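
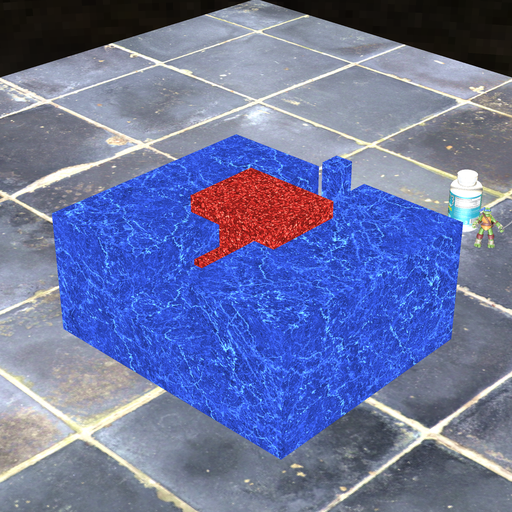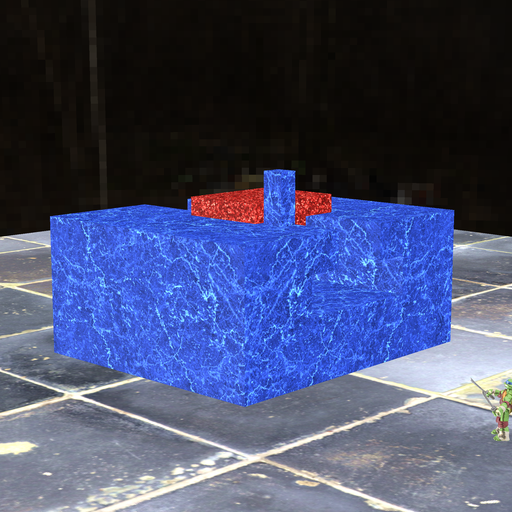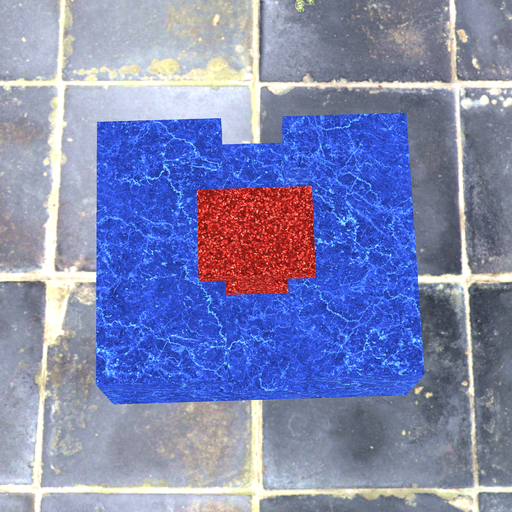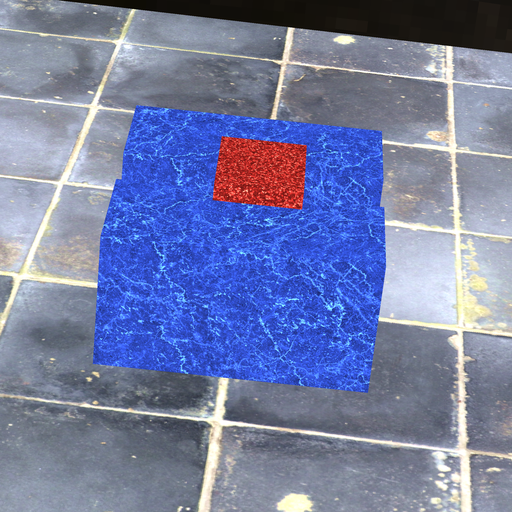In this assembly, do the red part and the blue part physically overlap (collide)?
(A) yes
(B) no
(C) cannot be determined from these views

(B) no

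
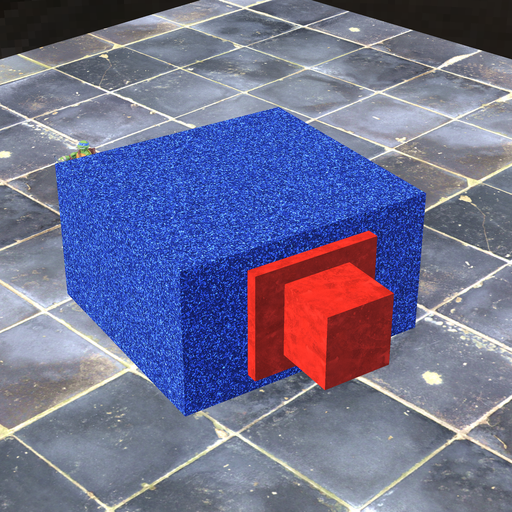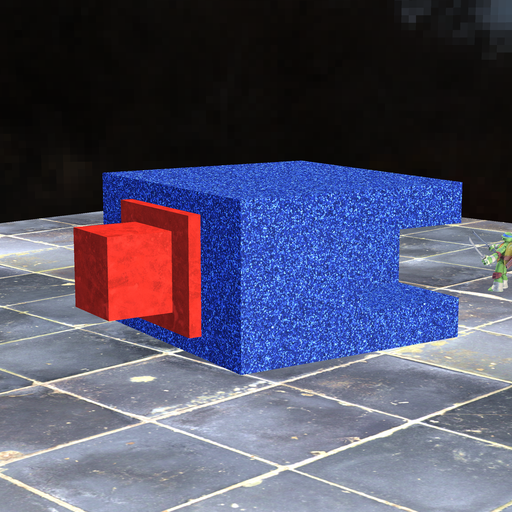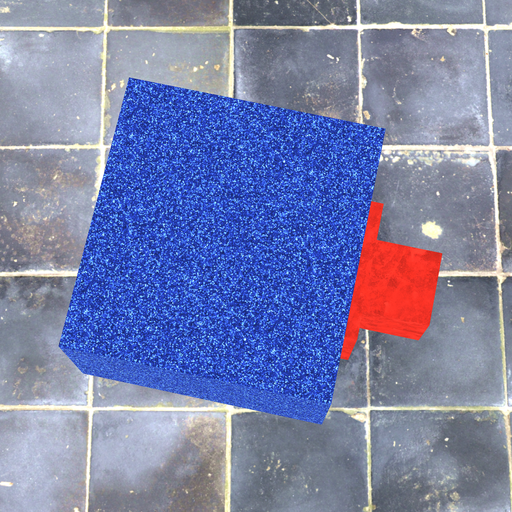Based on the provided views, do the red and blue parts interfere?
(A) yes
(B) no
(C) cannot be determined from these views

(C) cannot be determined from these views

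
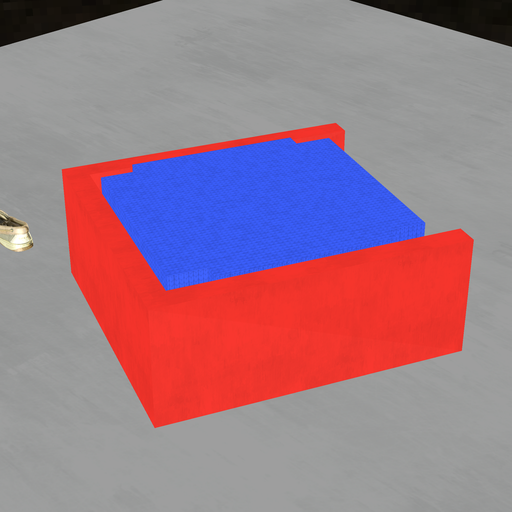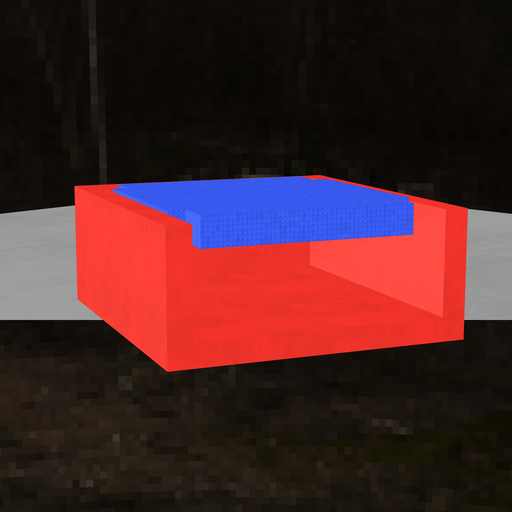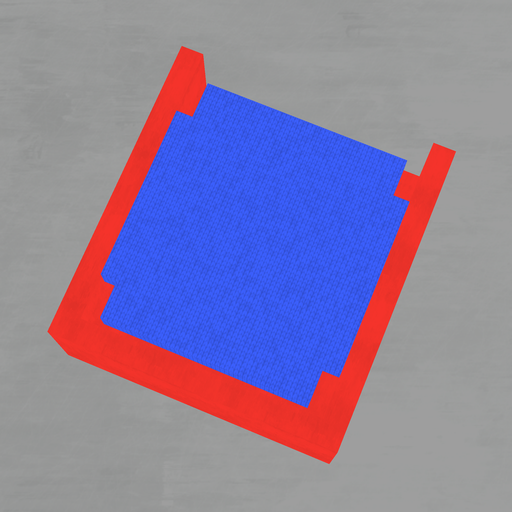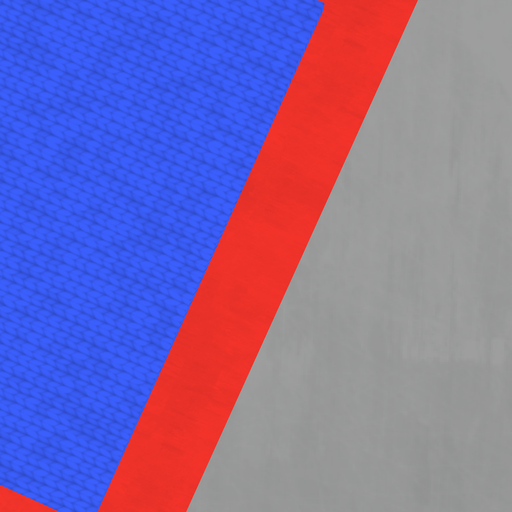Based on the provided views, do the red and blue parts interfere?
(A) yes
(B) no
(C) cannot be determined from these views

(B) no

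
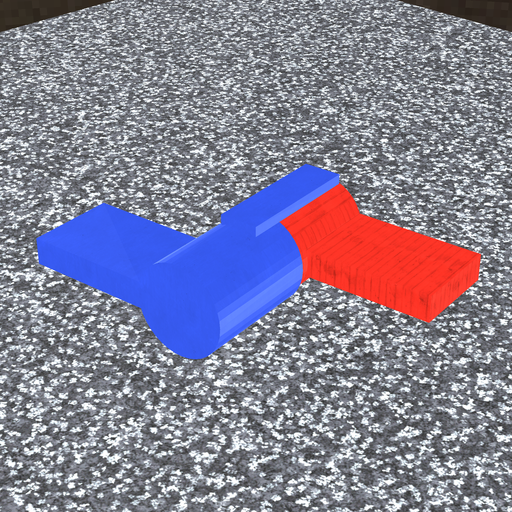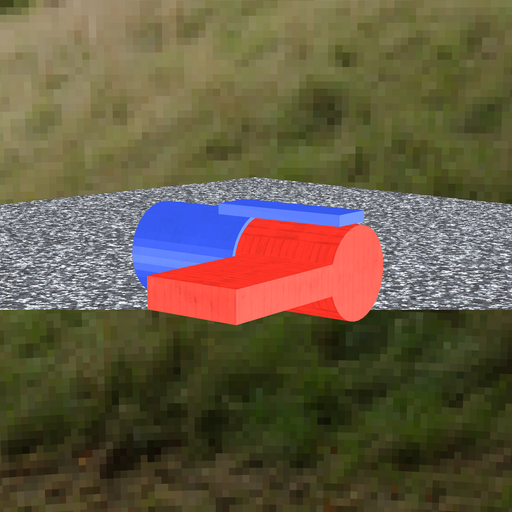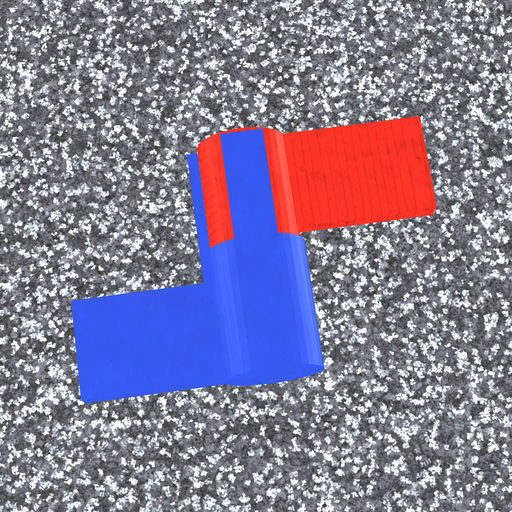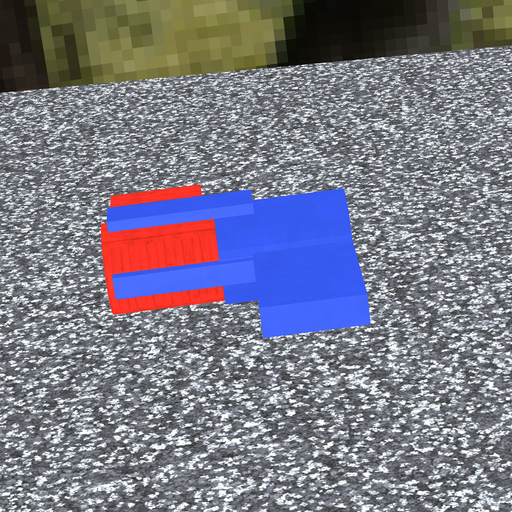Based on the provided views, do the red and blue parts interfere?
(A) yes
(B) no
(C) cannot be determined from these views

(A) yes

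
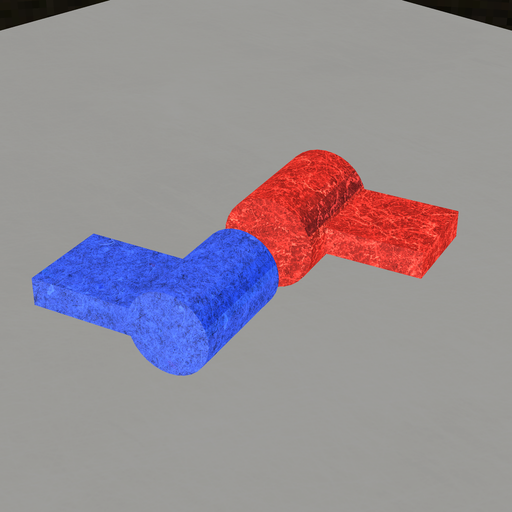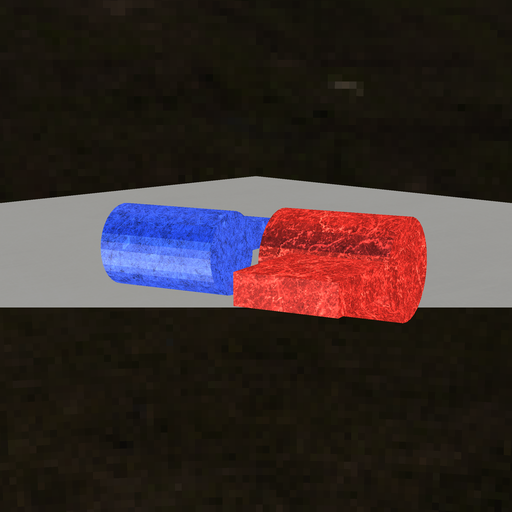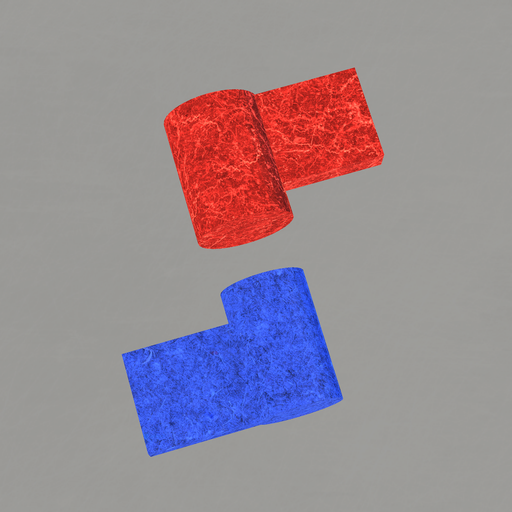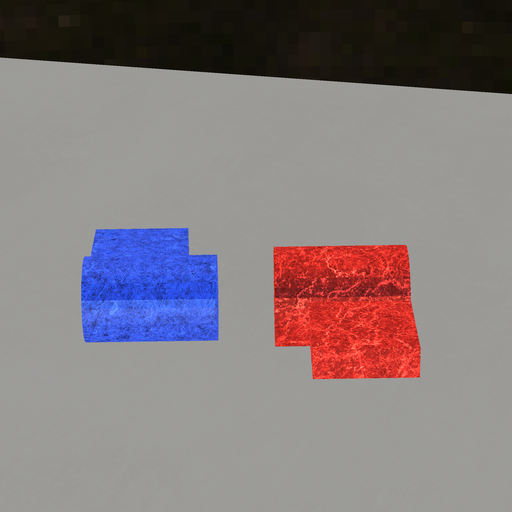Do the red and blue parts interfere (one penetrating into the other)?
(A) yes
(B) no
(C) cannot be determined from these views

(B) no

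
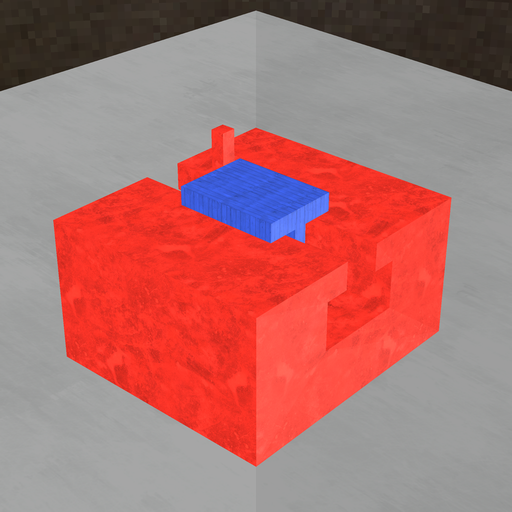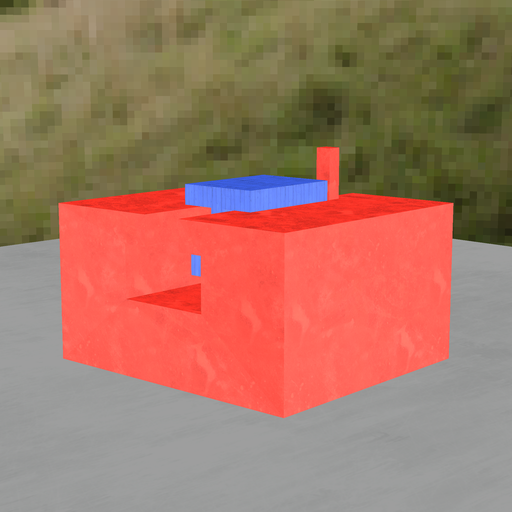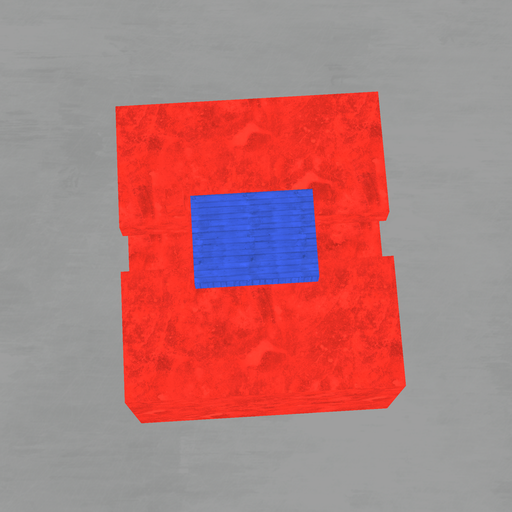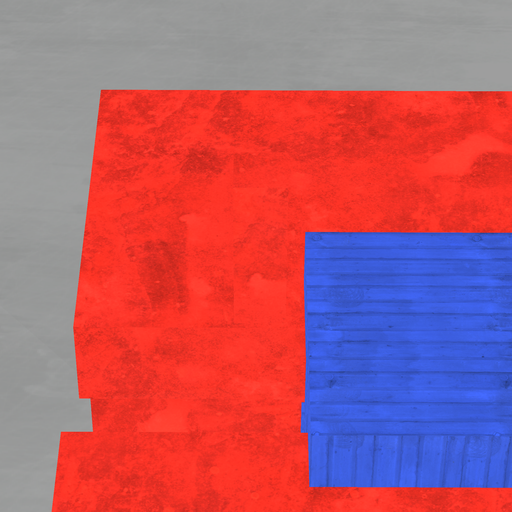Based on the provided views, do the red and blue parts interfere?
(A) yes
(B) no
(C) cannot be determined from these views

(B) no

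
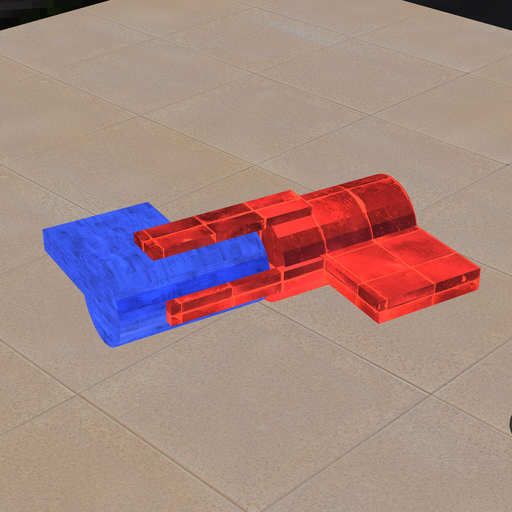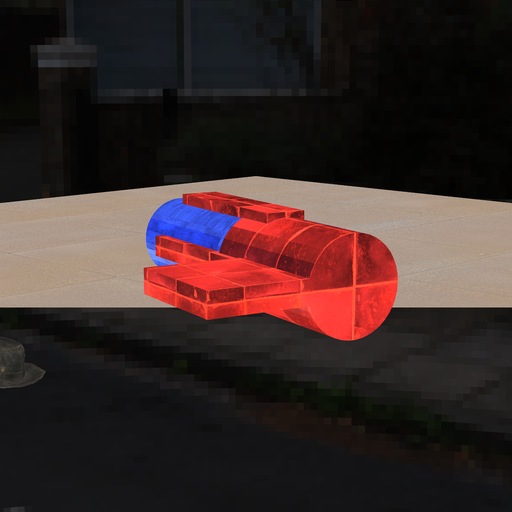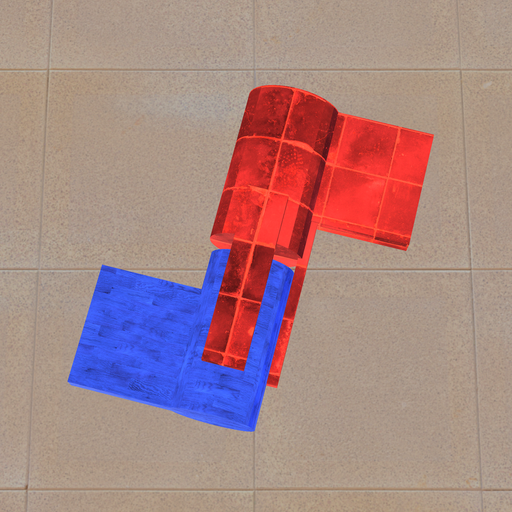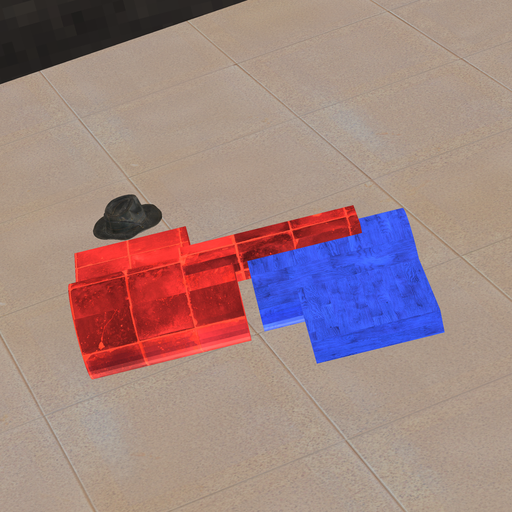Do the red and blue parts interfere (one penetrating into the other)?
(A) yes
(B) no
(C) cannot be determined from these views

(B) no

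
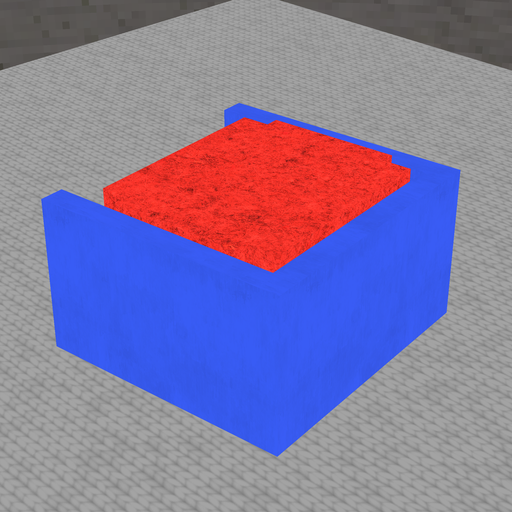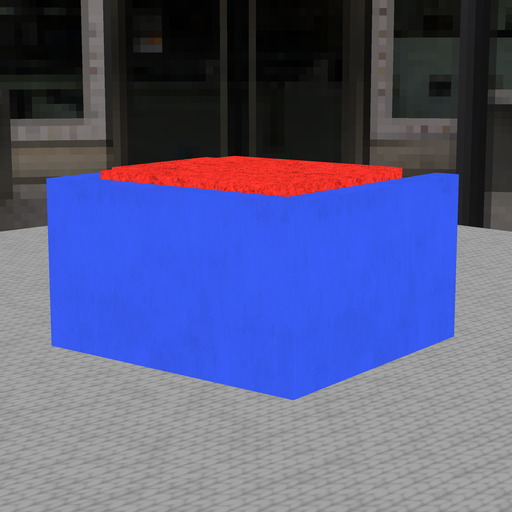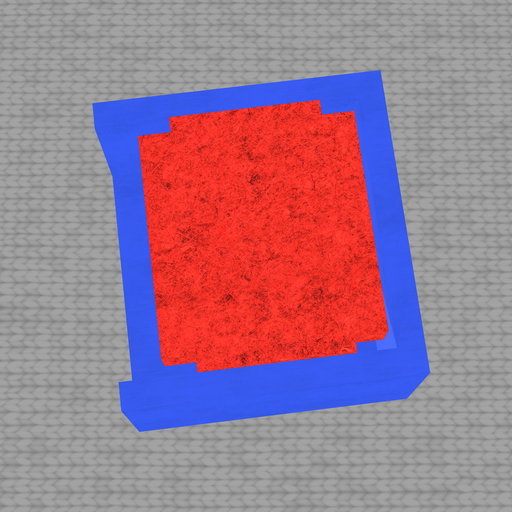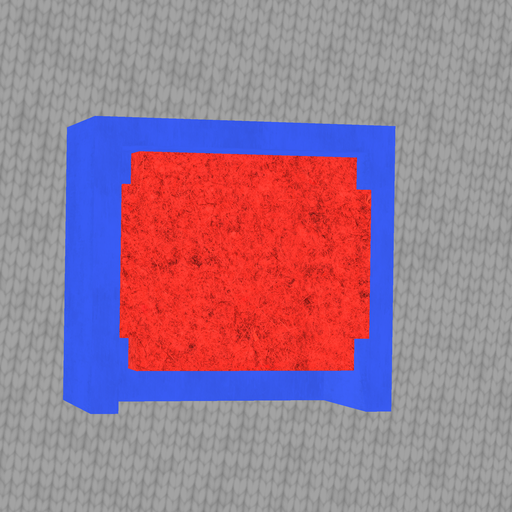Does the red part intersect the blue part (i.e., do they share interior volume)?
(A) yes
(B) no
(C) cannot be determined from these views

(B) no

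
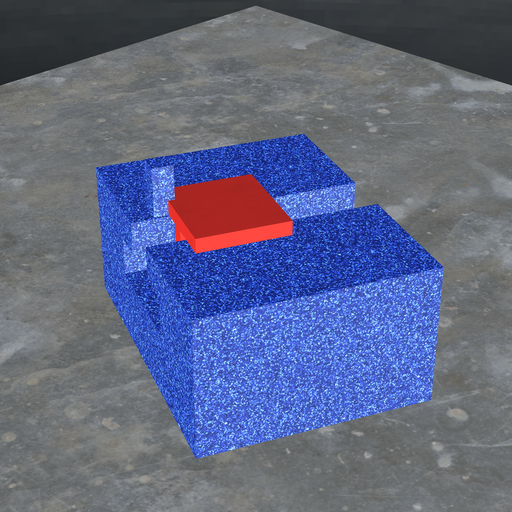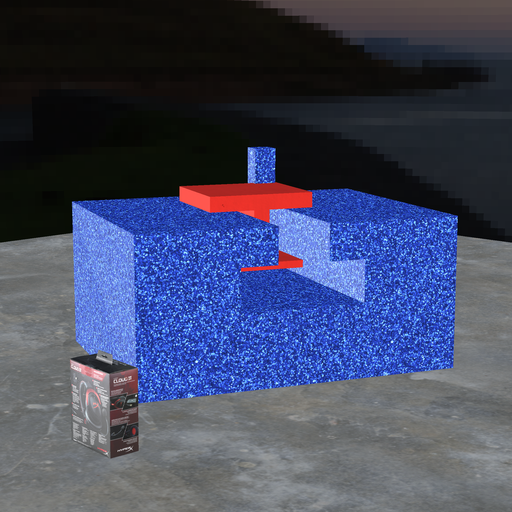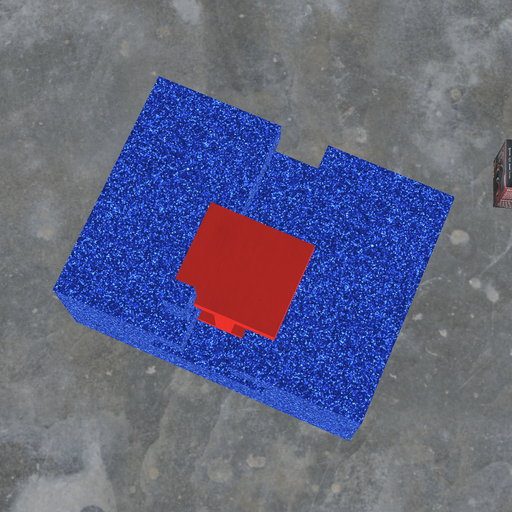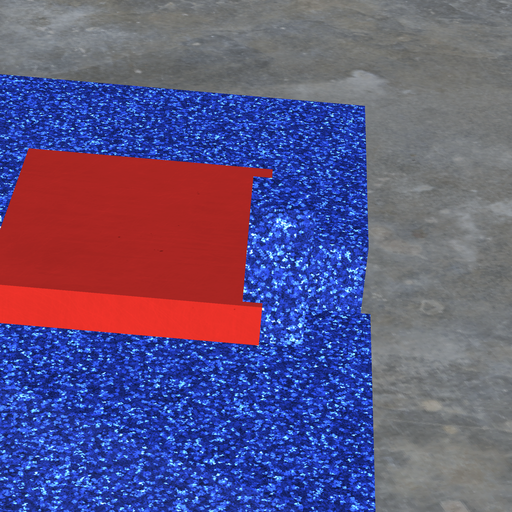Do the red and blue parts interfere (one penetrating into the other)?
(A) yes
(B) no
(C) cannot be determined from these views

(A) yes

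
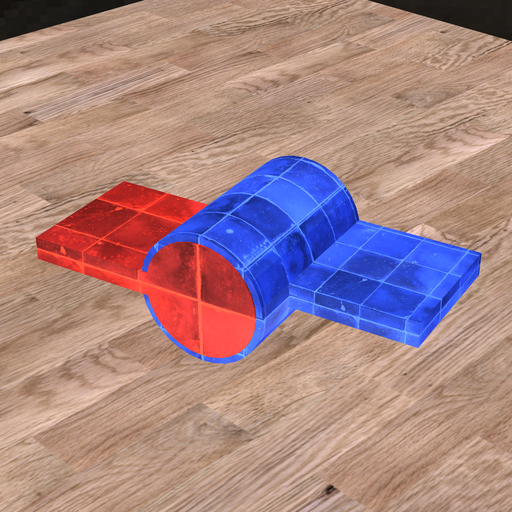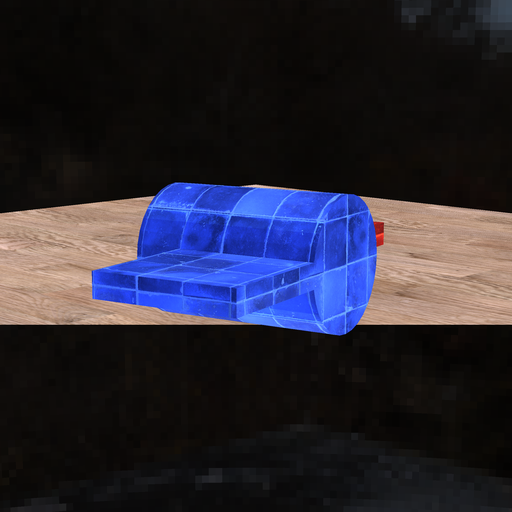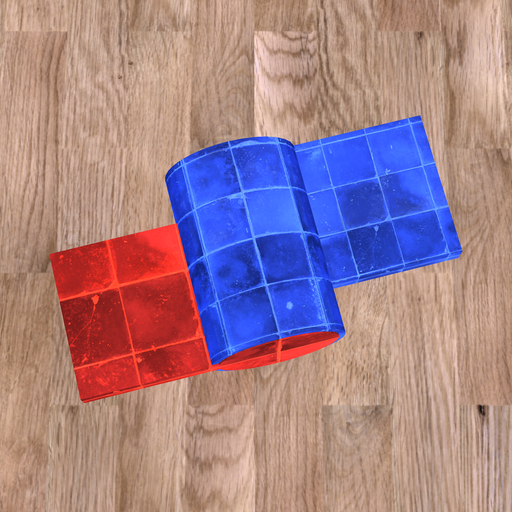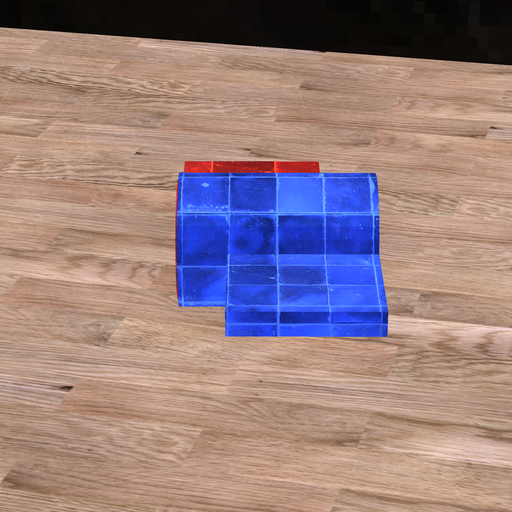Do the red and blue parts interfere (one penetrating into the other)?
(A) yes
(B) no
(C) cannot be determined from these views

(A) yes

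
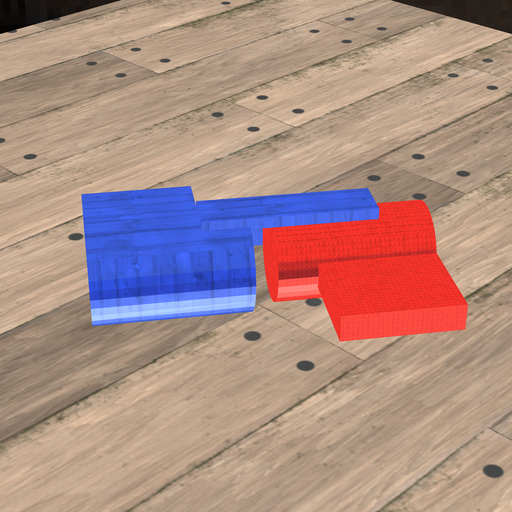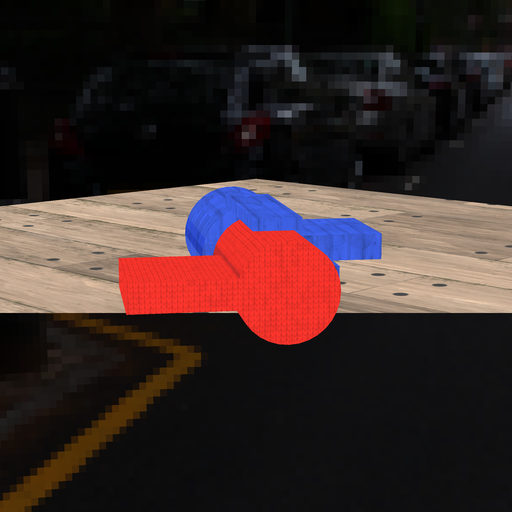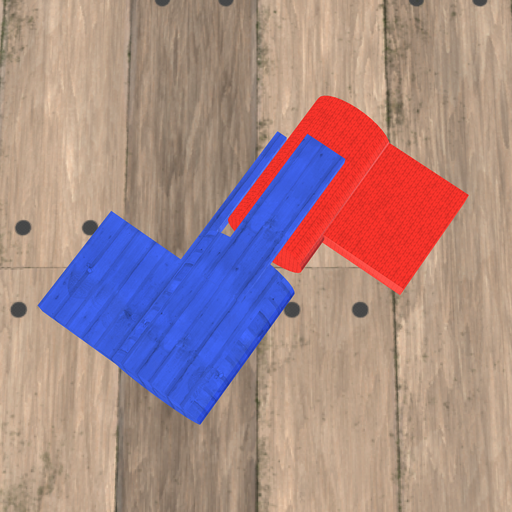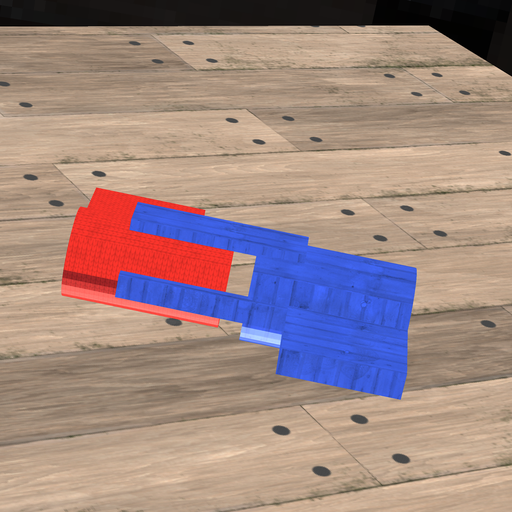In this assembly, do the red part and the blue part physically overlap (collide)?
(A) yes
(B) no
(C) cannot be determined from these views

(B) no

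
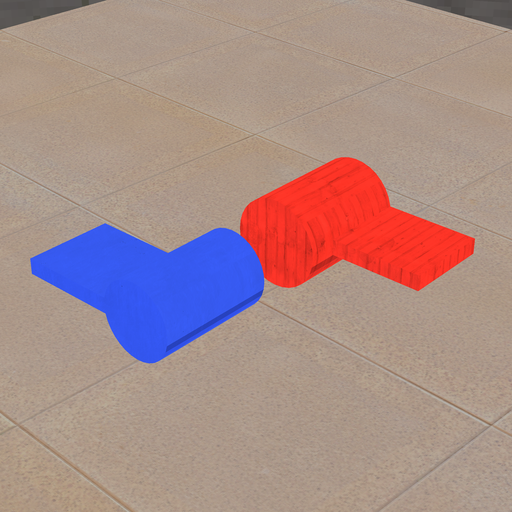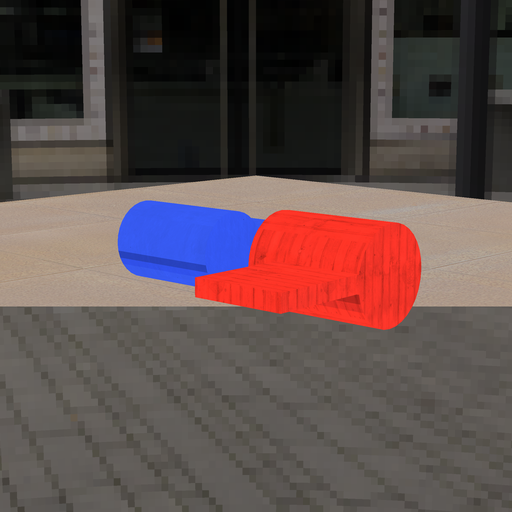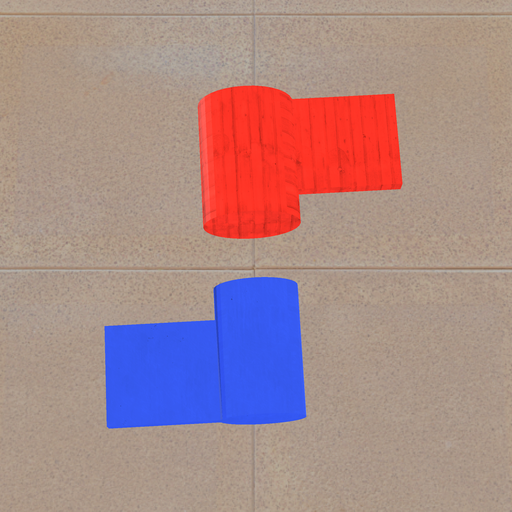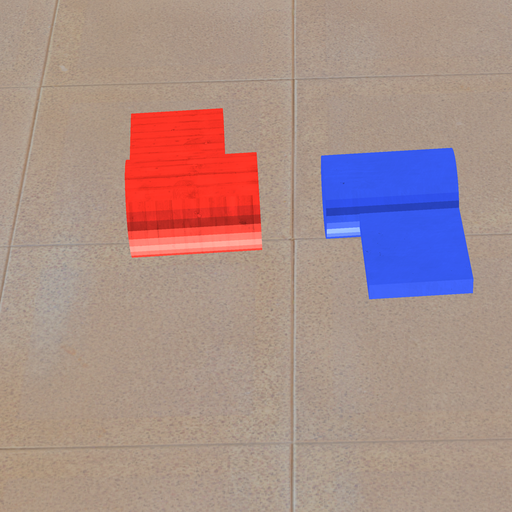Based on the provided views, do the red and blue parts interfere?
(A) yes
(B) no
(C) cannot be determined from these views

(B) no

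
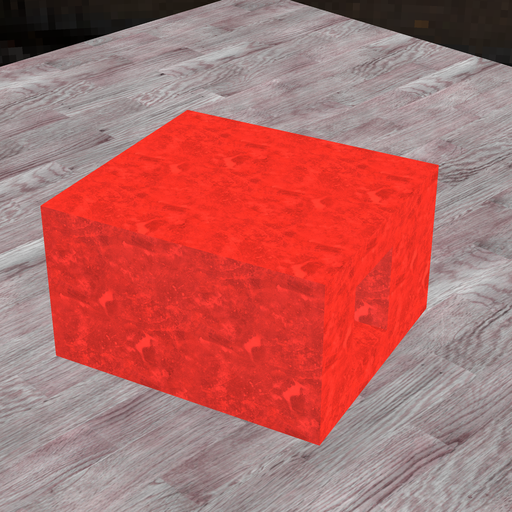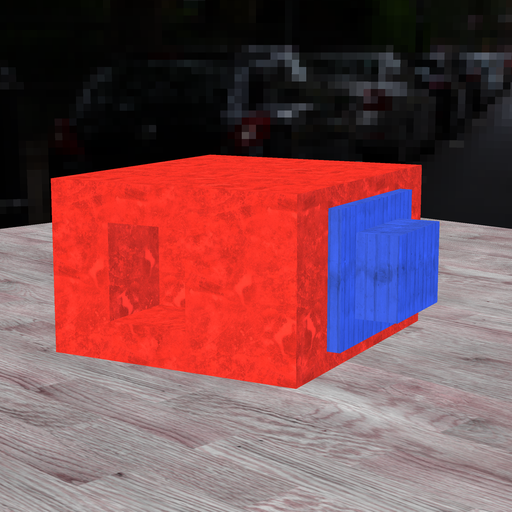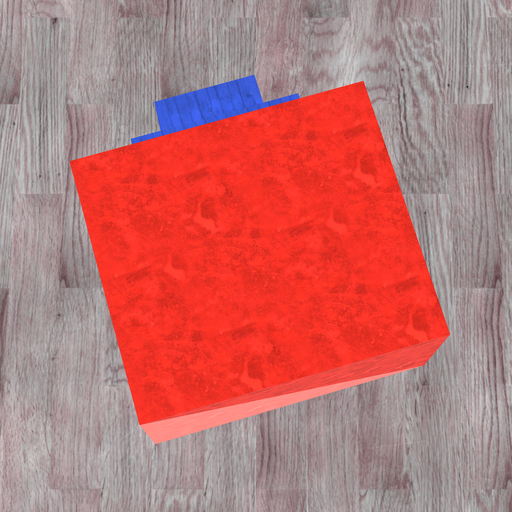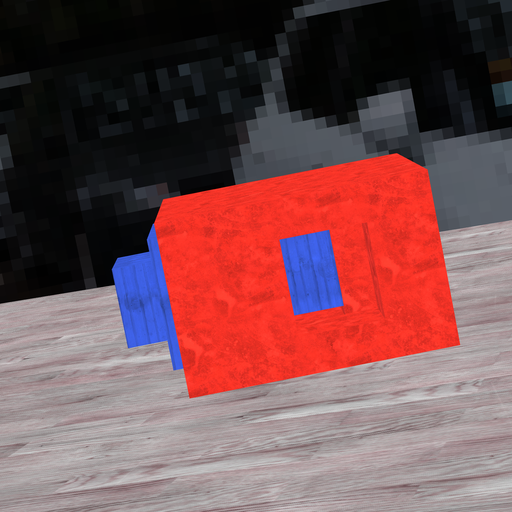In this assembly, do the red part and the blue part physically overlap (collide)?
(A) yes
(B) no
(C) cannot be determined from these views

(A) yes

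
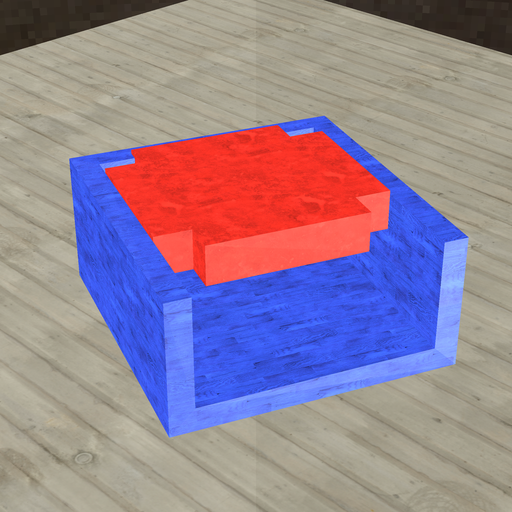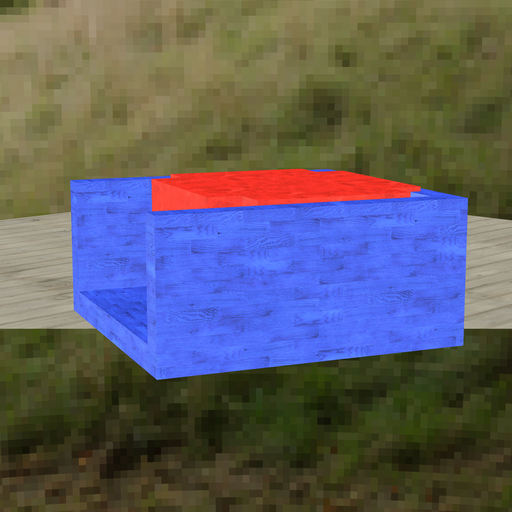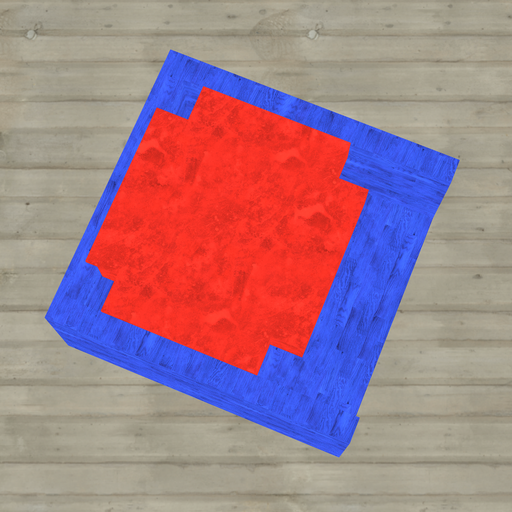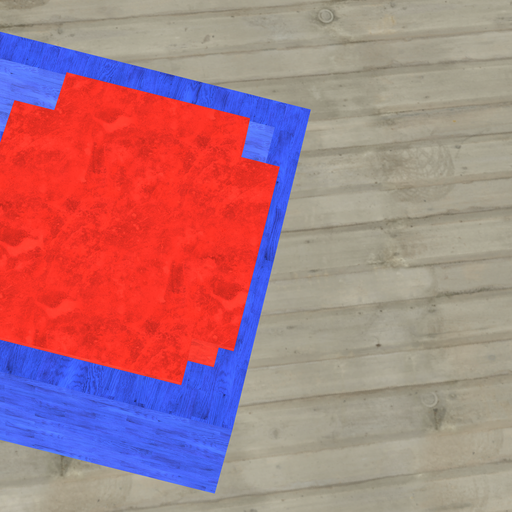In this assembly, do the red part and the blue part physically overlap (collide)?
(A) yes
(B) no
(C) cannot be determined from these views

(A) yes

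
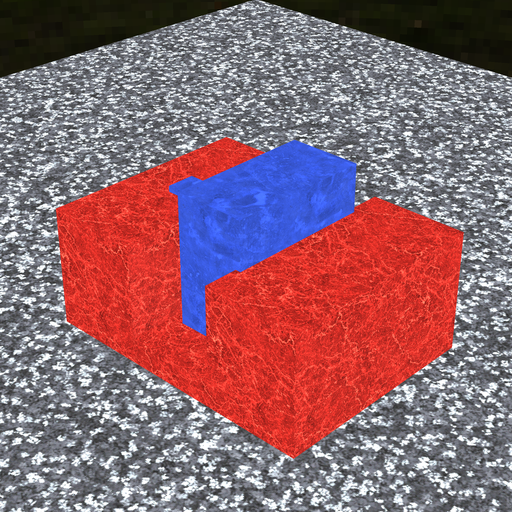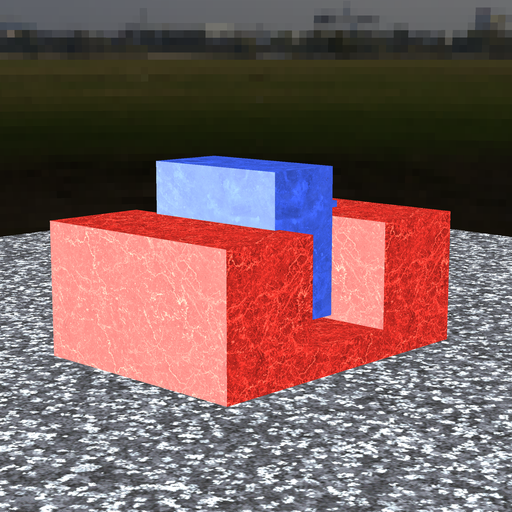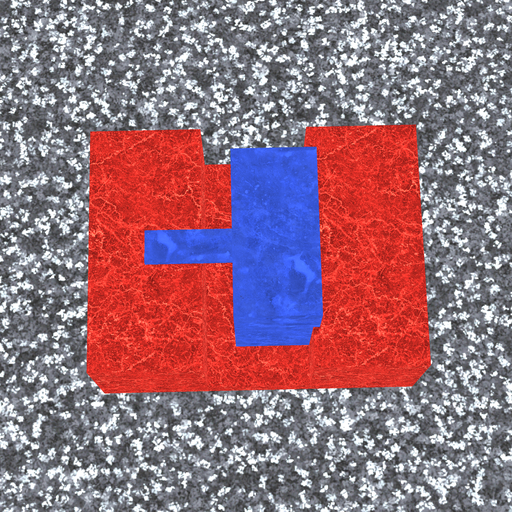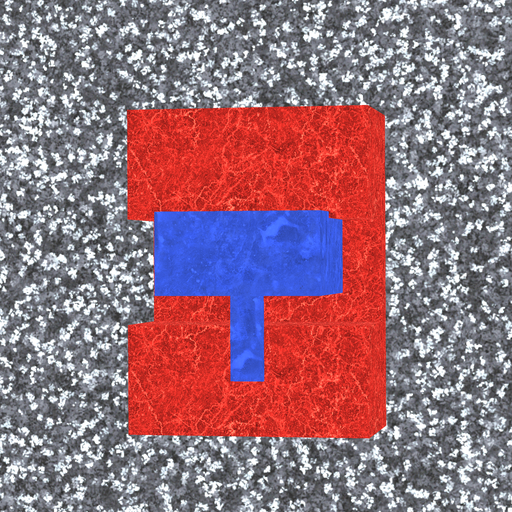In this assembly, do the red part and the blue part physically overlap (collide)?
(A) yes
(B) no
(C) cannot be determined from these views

(A) yes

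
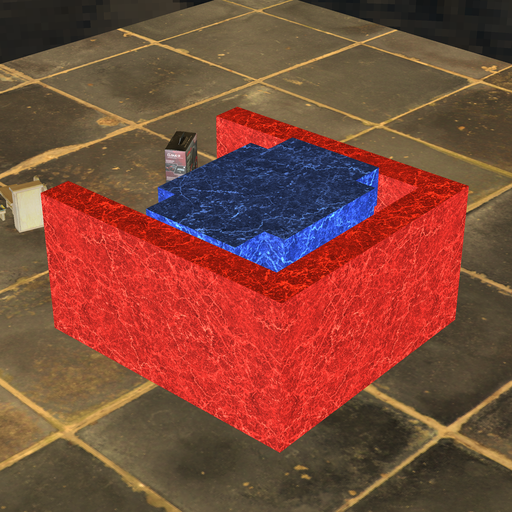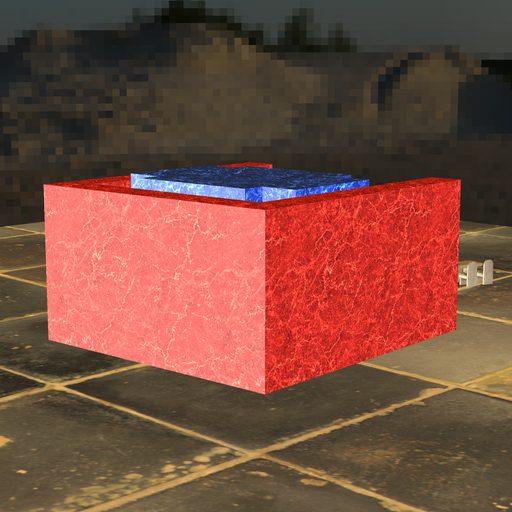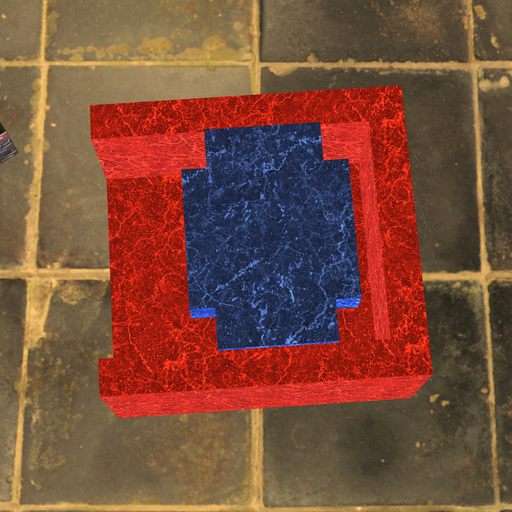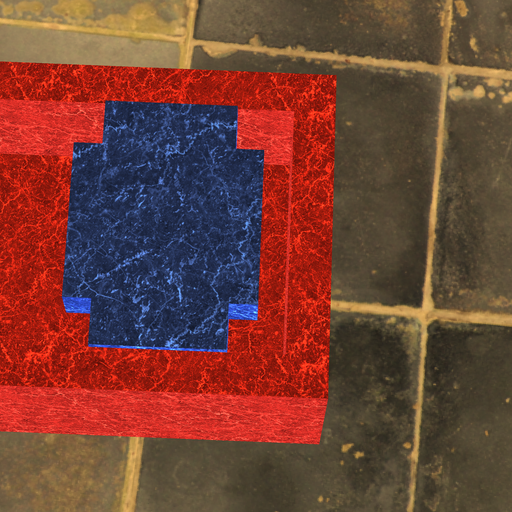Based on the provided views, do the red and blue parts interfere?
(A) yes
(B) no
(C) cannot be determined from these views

(B) no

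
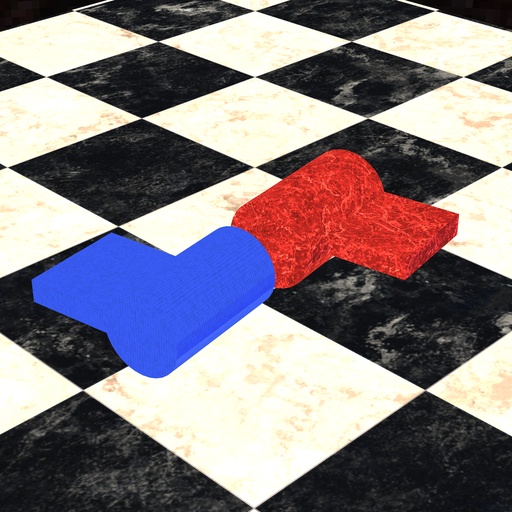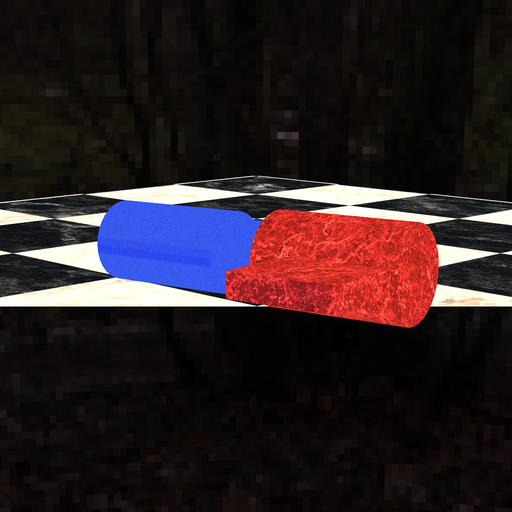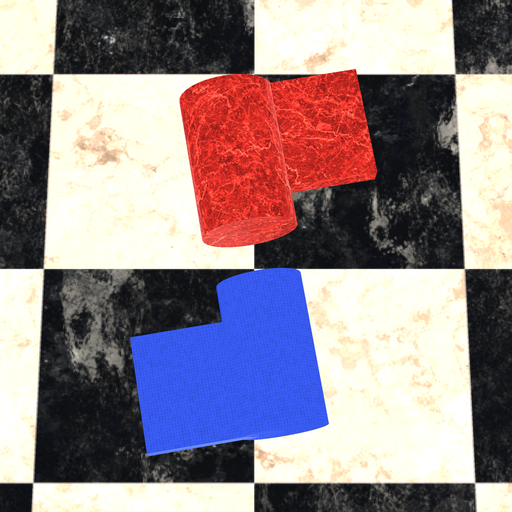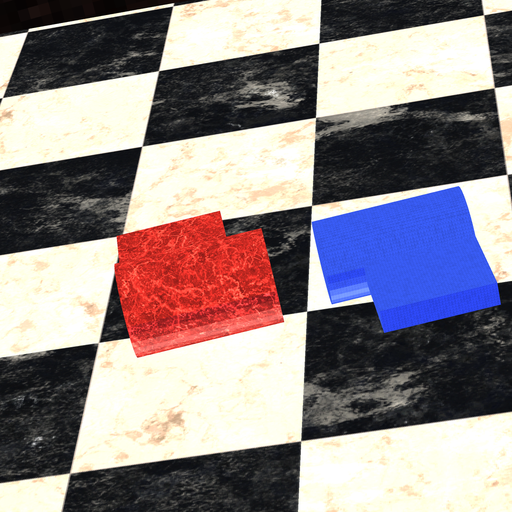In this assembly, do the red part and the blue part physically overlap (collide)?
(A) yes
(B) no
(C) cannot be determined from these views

(B) no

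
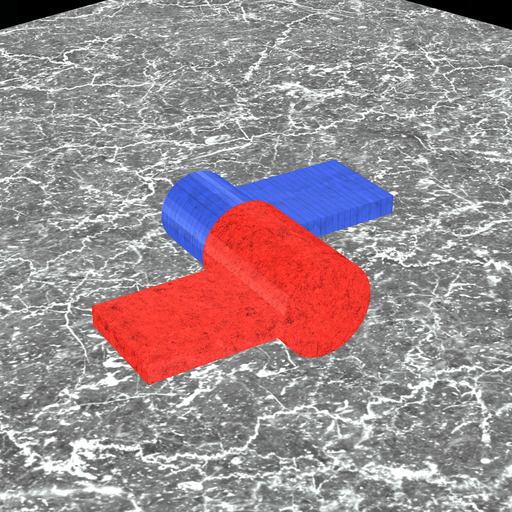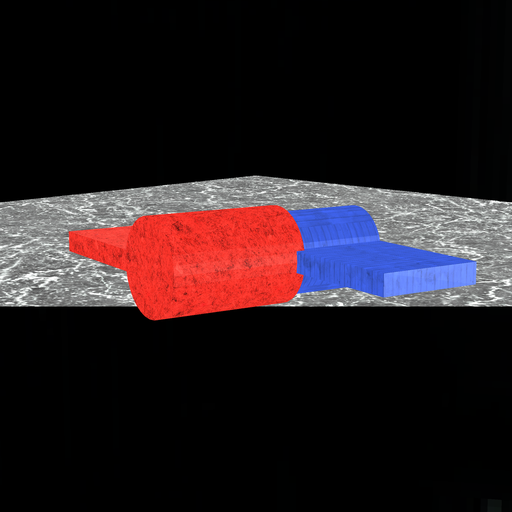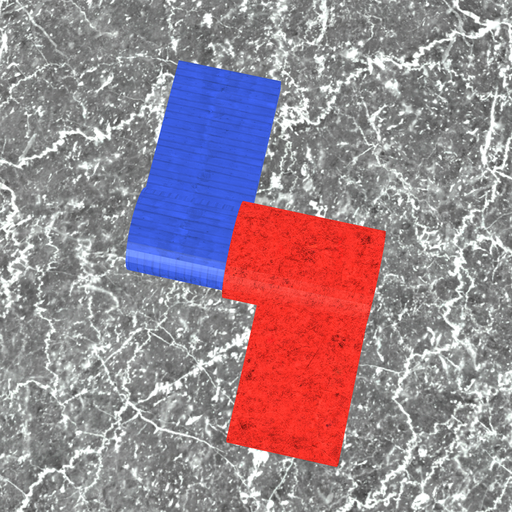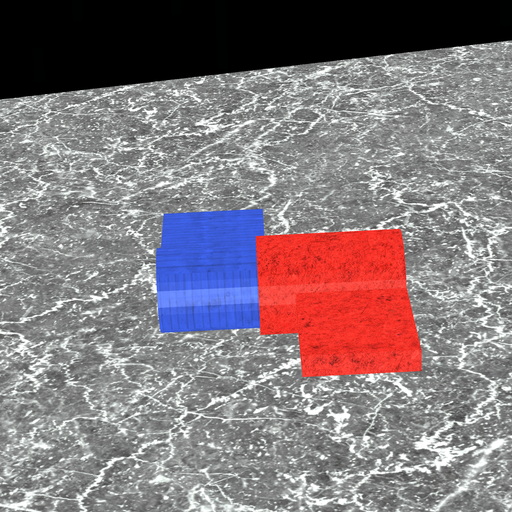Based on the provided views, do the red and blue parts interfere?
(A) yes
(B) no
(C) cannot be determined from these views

(A) yes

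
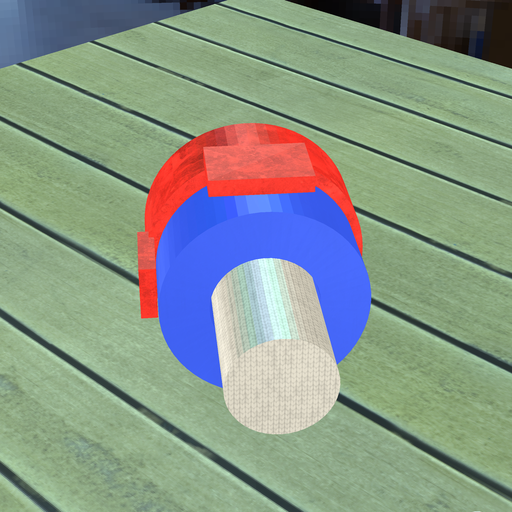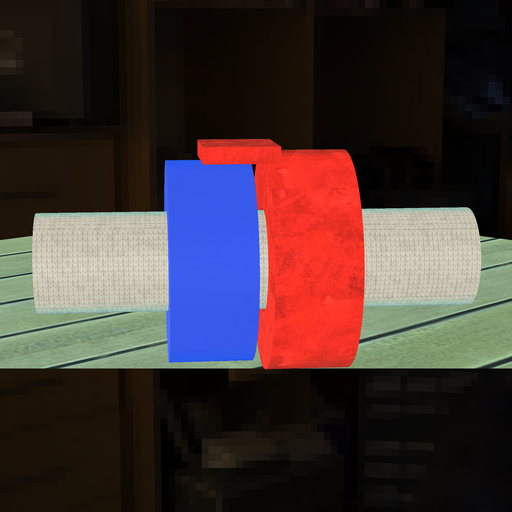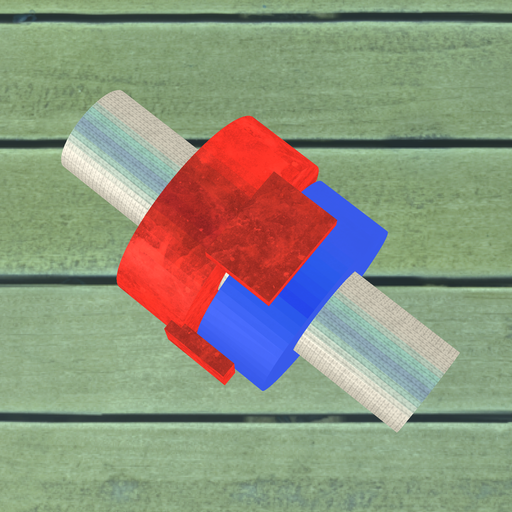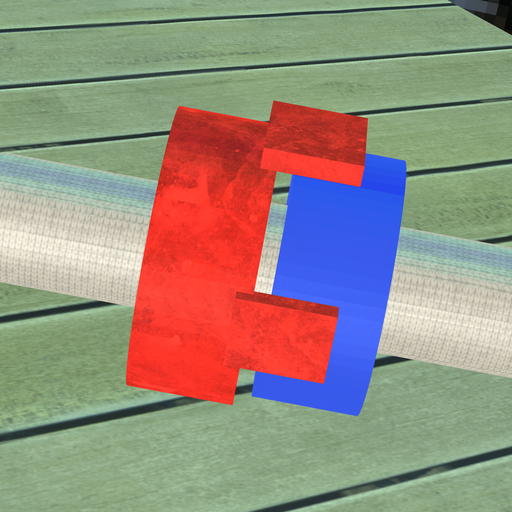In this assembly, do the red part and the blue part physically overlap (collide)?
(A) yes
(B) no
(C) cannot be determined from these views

(B) no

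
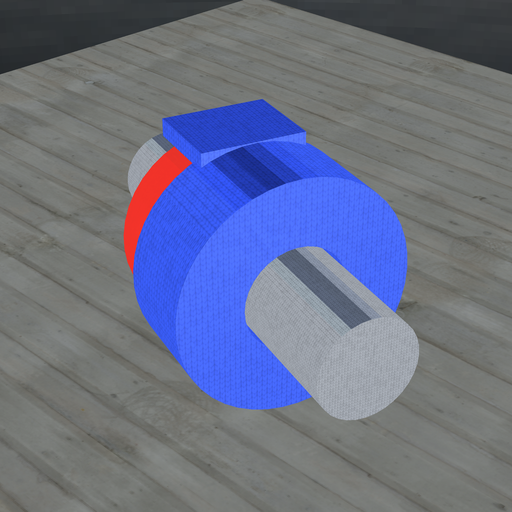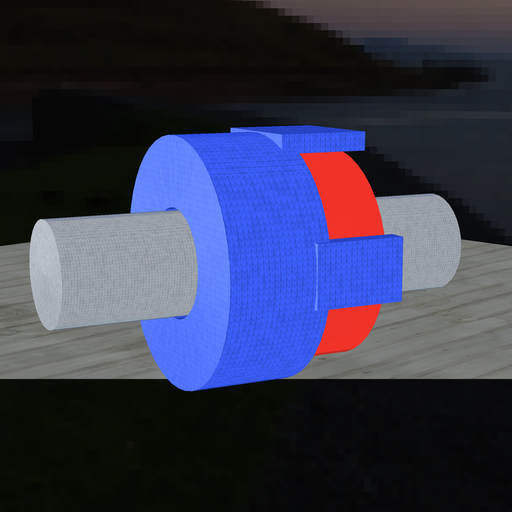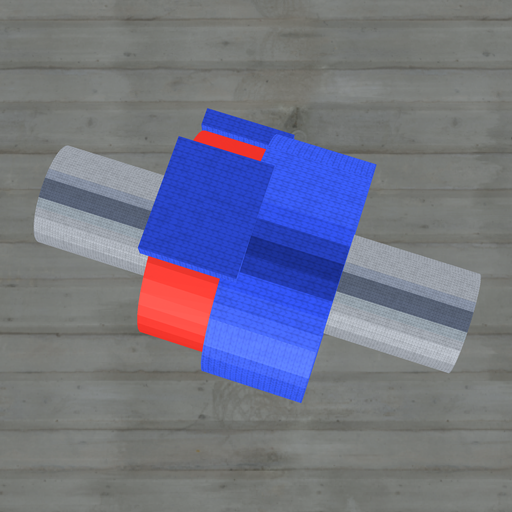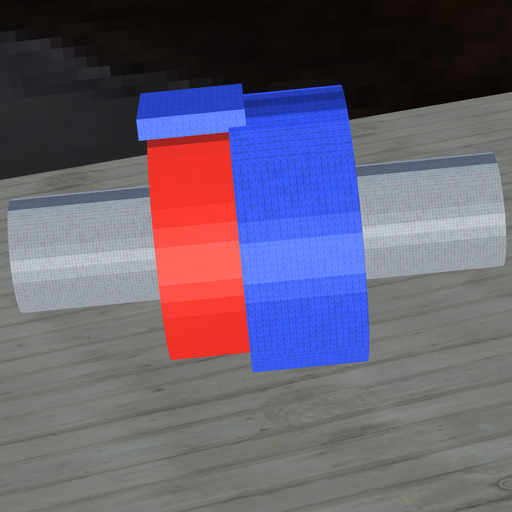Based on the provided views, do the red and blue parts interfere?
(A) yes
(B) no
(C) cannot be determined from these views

(A) yes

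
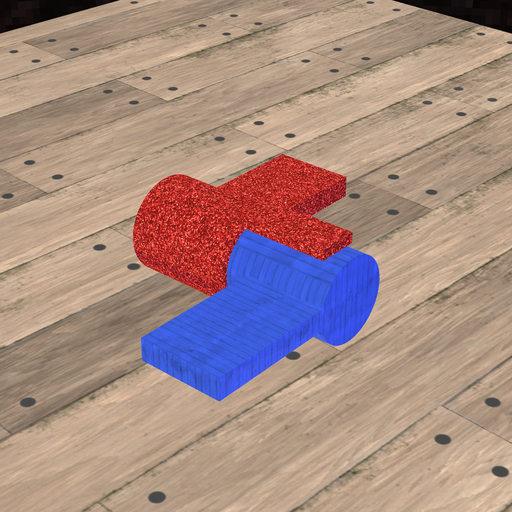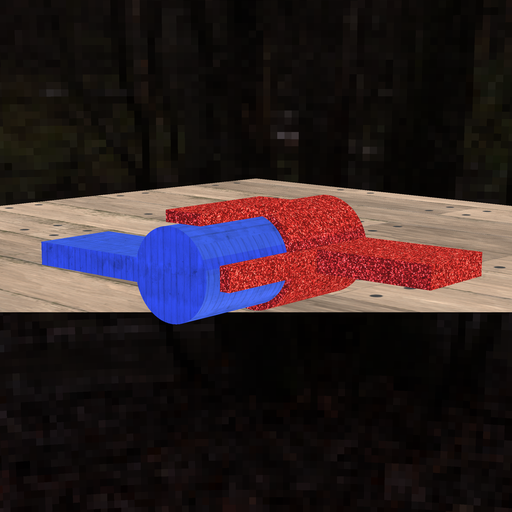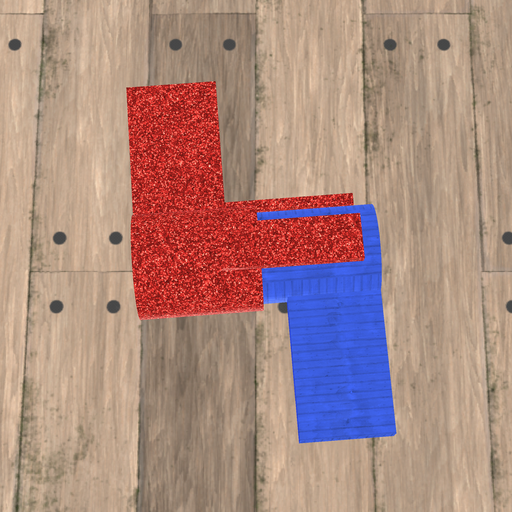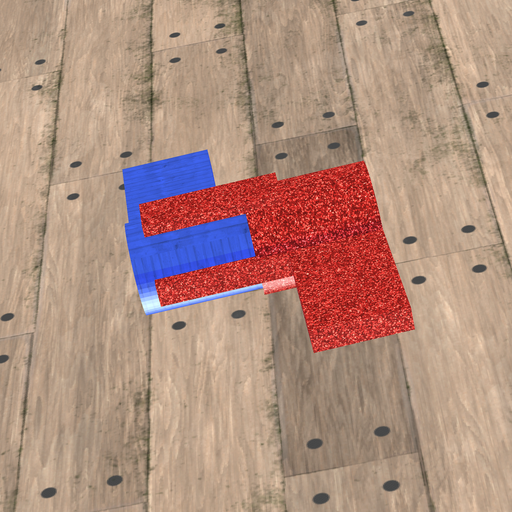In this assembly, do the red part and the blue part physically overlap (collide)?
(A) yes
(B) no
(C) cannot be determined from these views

(A) yes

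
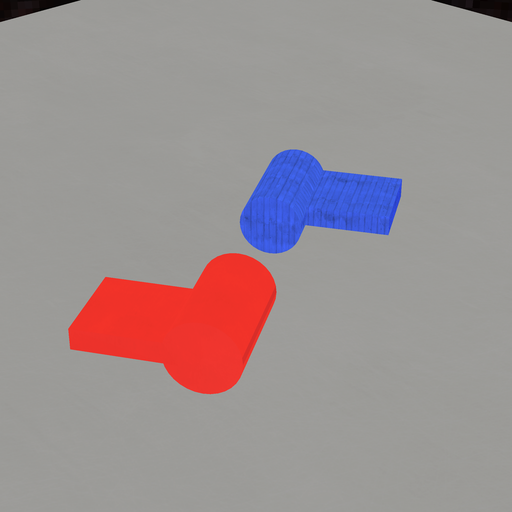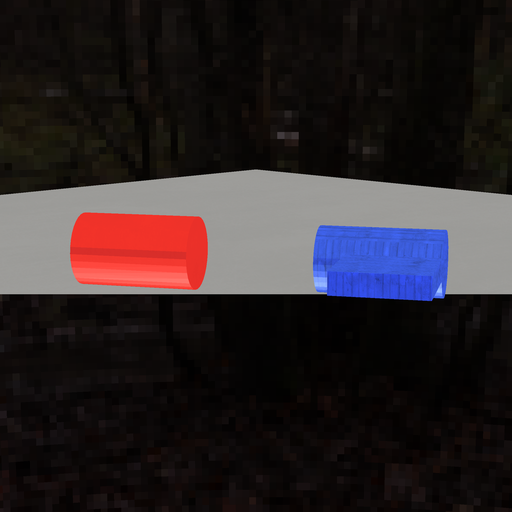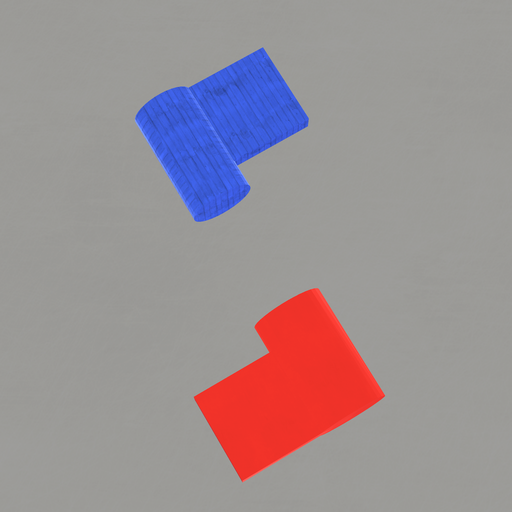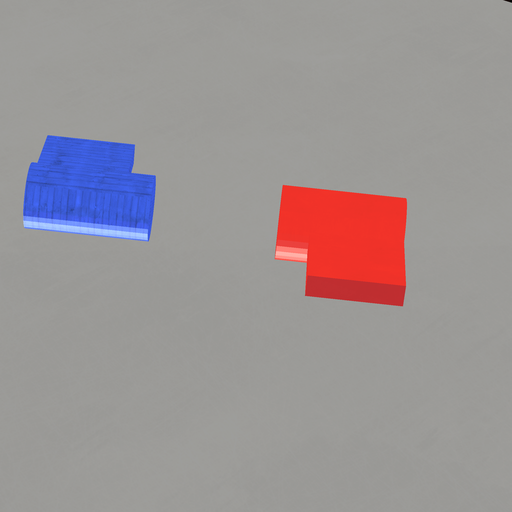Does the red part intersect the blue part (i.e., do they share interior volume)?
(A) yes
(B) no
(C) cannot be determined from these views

(B) no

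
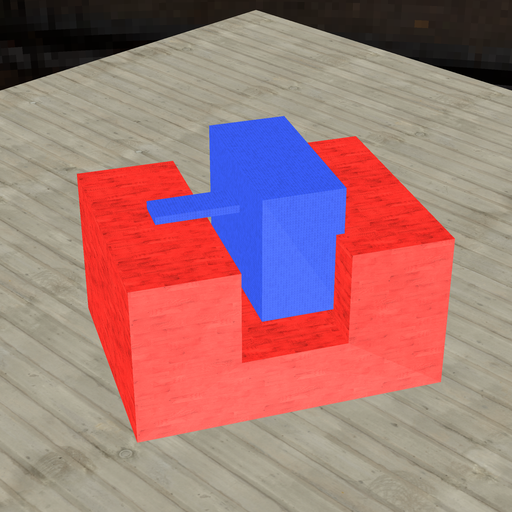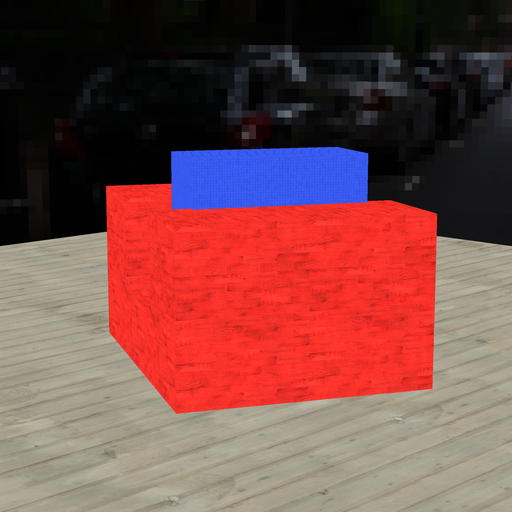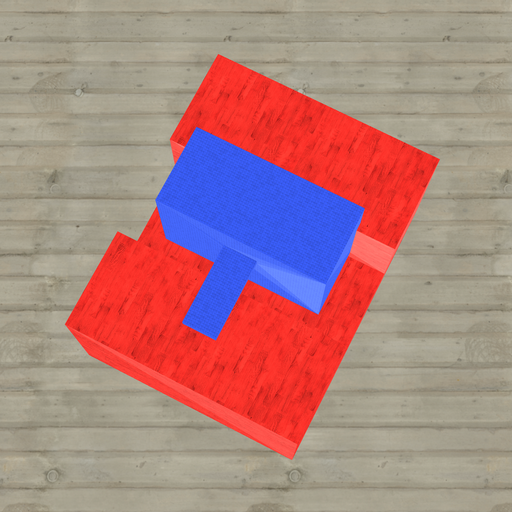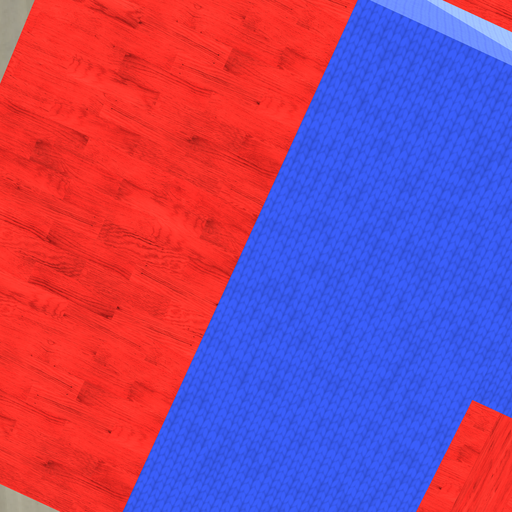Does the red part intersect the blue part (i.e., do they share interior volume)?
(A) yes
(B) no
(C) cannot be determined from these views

(A) yes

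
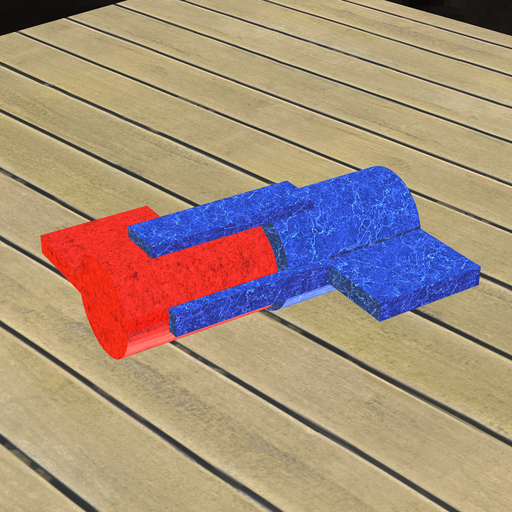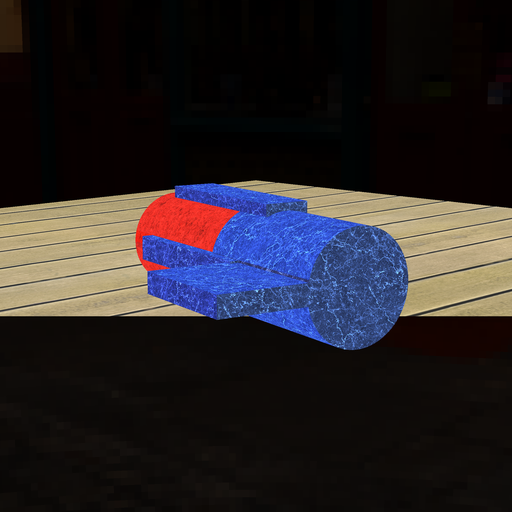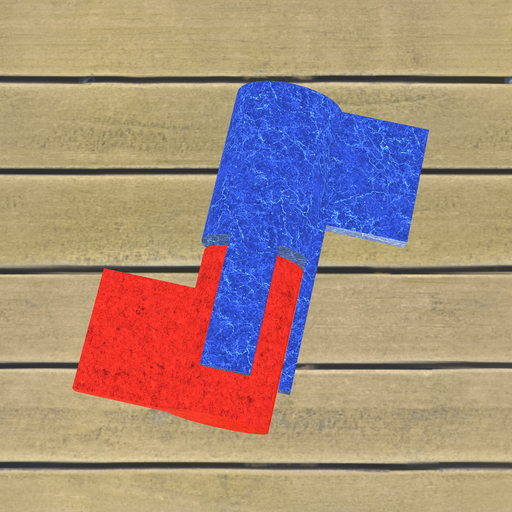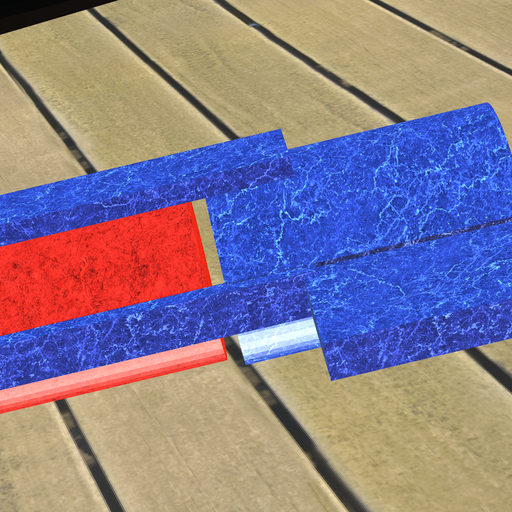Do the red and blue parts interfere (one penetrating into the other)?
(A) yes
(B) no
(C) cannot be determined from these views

(B) no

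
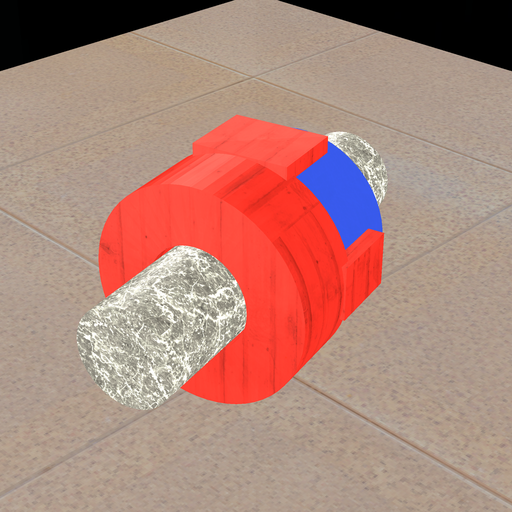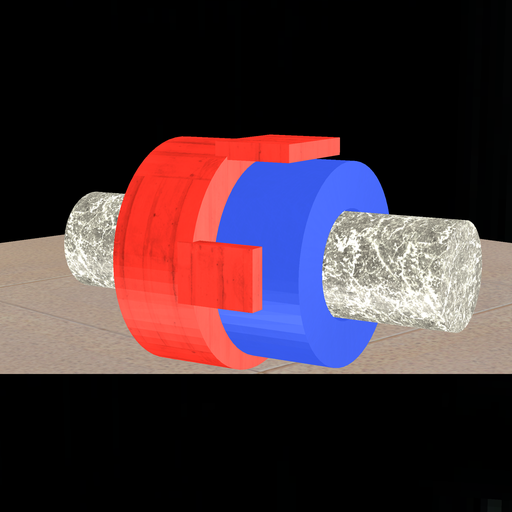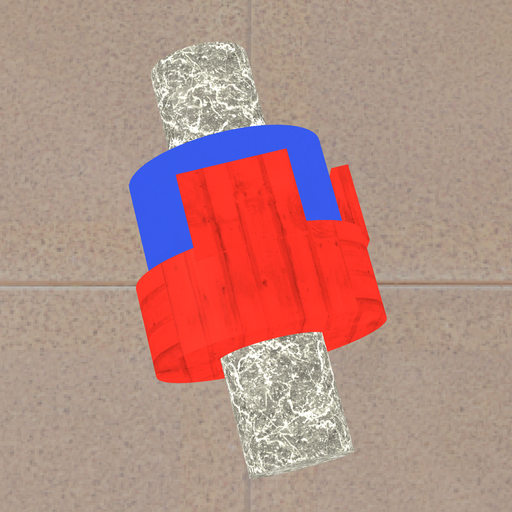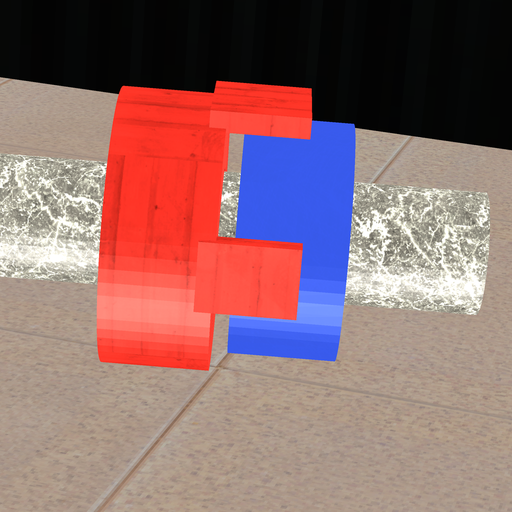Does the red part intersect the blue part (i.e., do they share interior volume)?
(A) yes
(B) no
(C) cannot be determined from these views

(B) no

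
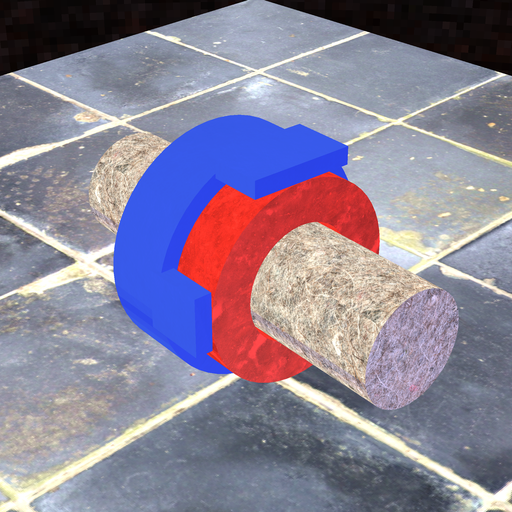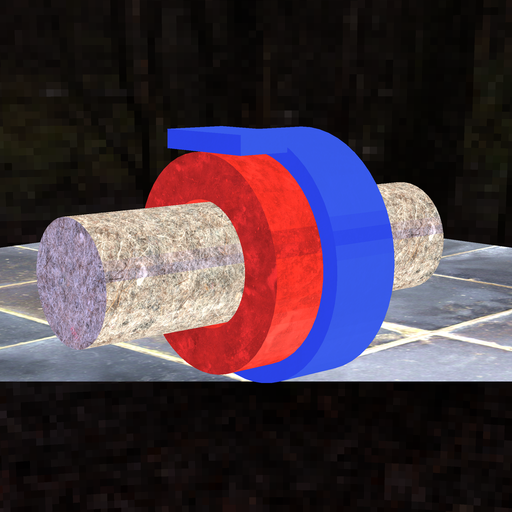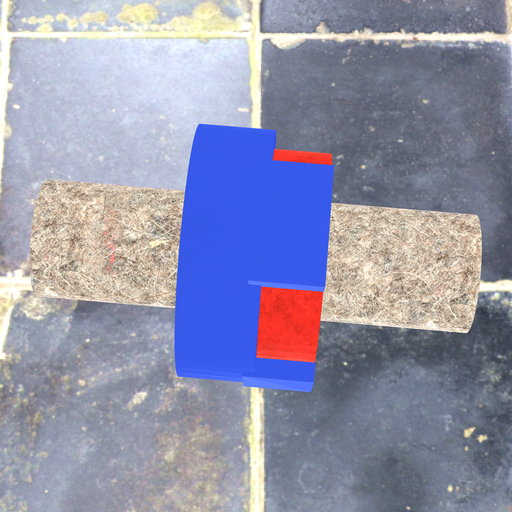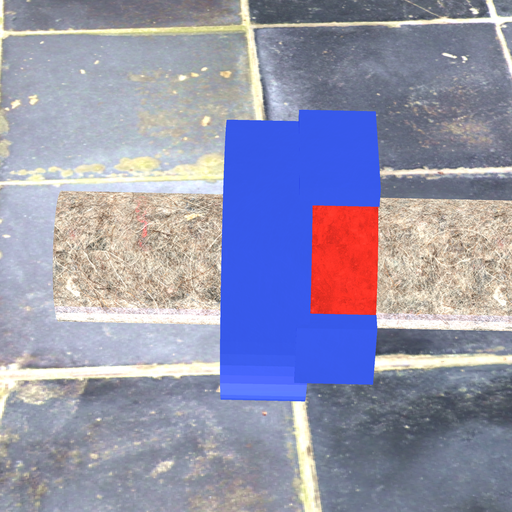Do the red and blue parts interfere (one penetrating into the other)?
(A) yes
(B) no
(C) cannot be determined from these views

(A) yes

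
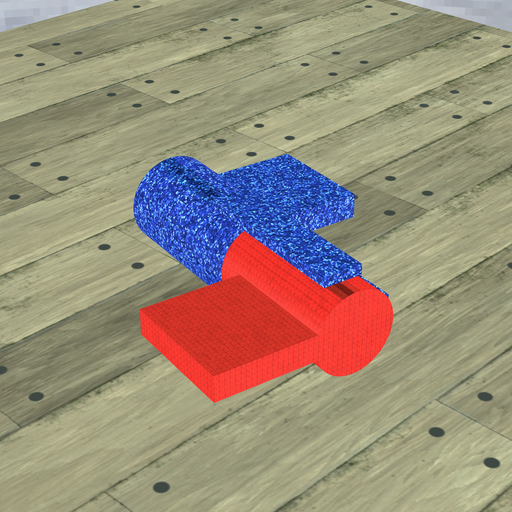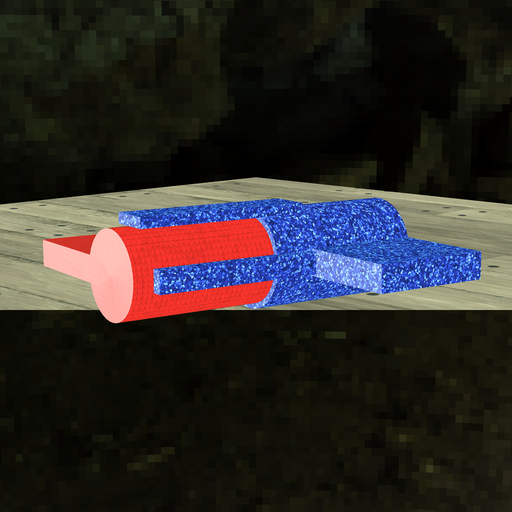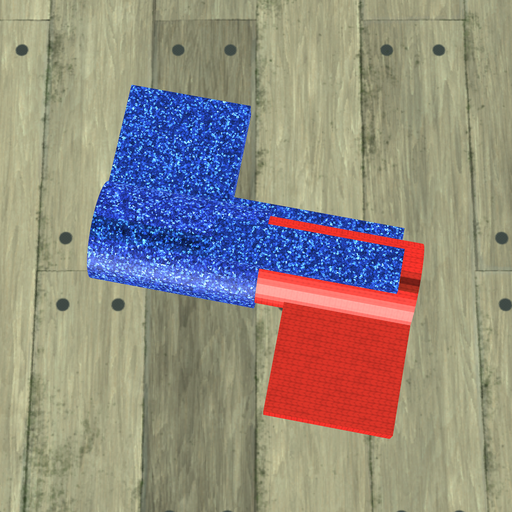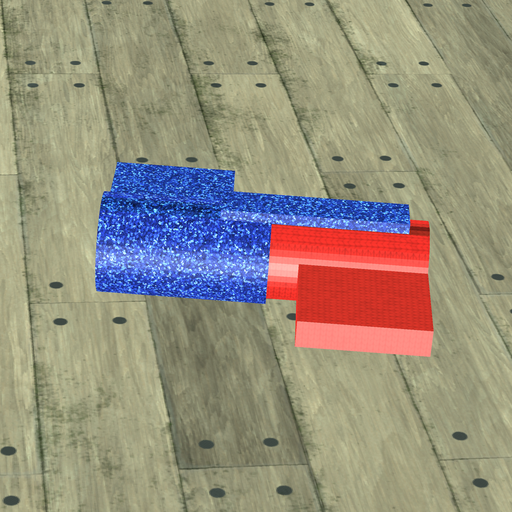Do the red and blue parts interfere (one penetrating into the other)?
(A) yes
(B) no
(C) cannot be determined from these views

(A) yes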